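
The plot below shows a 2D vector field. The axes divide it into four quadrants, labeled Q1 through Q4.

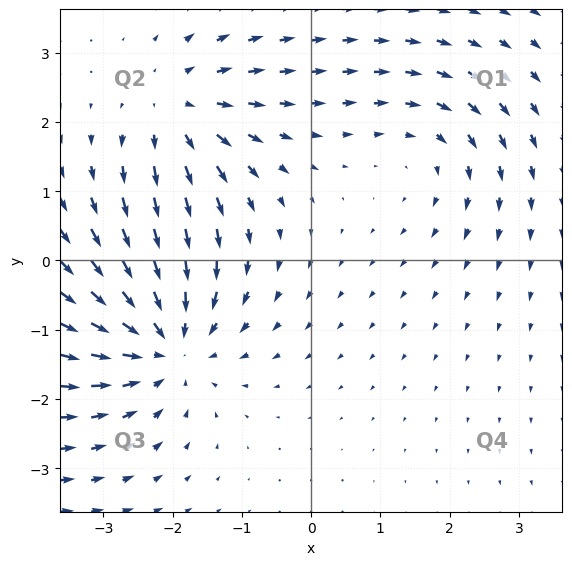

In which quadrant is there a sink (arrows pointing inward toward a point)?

The sink sits at approximately (-2.1, -1.2), which lies in quadrant Q3. The divergence there is about -4, negative as expected for a sink.

Q3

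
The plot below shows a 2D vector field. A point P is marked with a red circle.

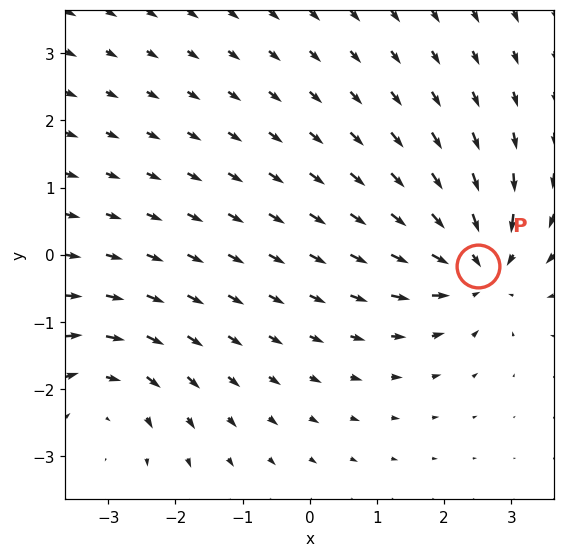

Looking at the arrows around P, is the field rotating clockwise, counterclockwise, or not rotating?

not rotating

Near P at (2.5, -0.2) the arrows show no circulation. The curl there is ≈0.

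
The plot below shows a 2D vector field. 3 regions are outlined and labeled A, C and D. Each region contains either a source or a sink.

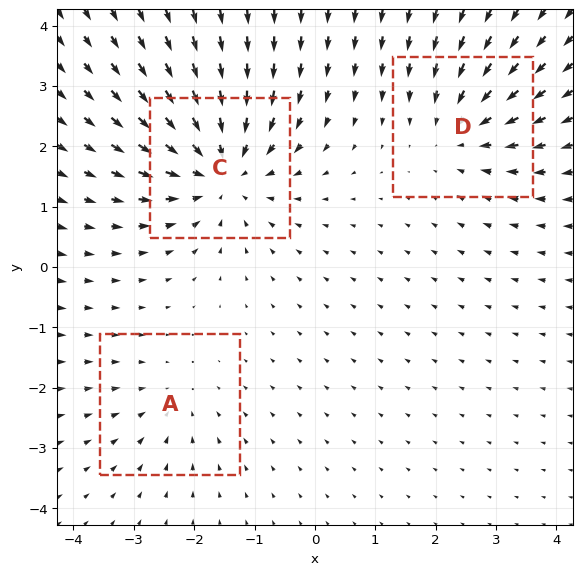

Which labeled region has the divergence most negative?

C

Divergence at each region's feature centre — A: about -2, C: about -5, D: about -3. Region C is most negative.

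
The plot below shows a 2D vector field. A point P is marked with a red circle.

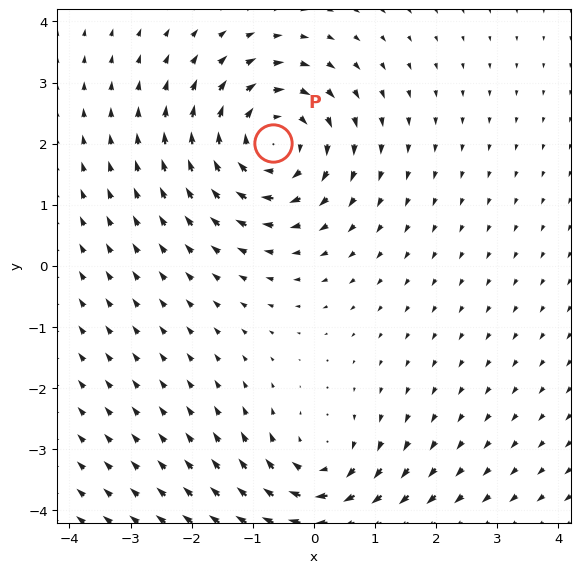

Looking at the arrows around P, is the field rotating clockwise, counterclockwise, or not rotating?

Near P at (-0.7, 2.0) the arrows circulate clockwise. The curl (z-component) there is about -5; negative curl means clockwise rotation.

clockwise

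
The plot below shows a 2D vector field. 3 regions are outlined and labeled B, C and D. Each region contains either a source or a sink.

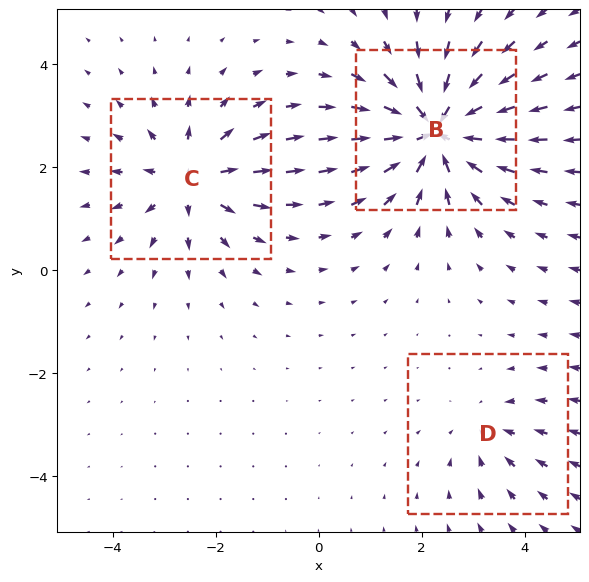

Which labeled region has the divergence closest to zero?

Divergence at each region's feature centre — B: about -6, C: about +4, D: about -2. Region D is closest to zero.

D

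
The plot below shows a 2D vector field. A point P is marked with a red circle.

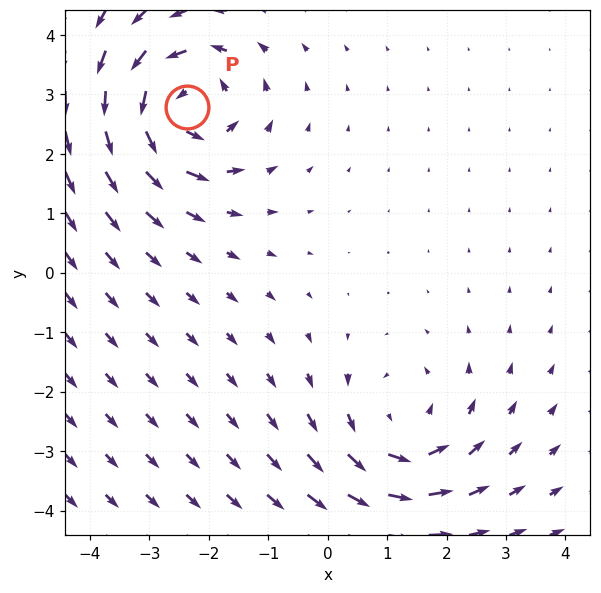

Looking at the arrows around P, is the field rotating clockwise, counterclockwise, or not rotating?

Near P at (-2.4, 2.8) the arrows circulate counterclockwise. The curl (z-component) there is about +5; positive curl means counterclockwise rotation.

counterclockwise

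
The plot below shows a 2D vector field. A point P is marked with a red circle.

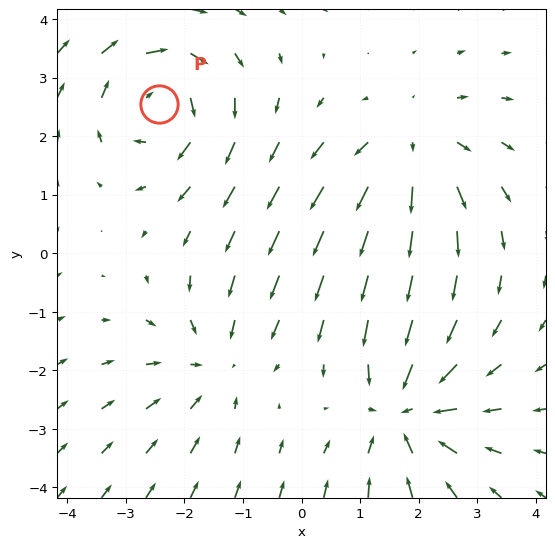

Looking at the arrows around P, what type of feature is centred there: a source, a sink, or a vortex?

At P (-2.4, 2.6) the arrows circulate clockwise. Divergence ≈0, curl about -5 — near-zero divergence with nonzero curl is a vortex.

vortex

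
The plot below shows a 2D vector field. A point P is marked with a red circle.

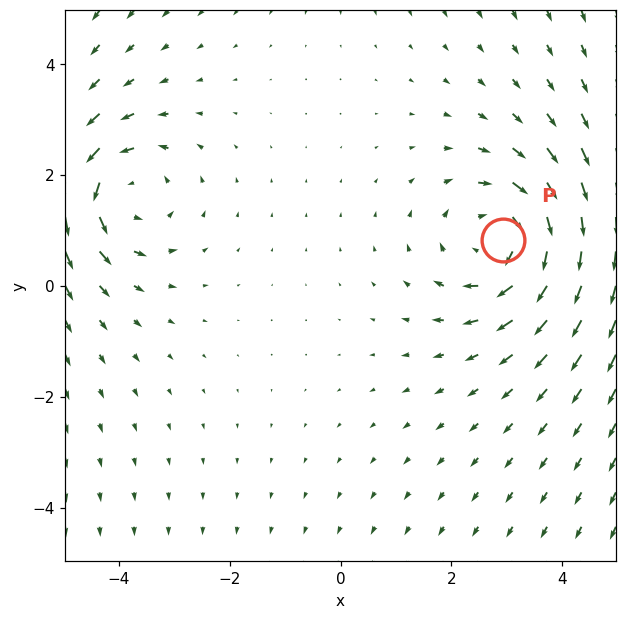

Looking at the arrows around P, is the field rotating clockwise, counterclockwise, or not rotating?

Near P at (2.9, 0.8) the arrows circulate clockwise. The curl (z-component) there is about -3; negative curl means clockwise rotation.

clockwise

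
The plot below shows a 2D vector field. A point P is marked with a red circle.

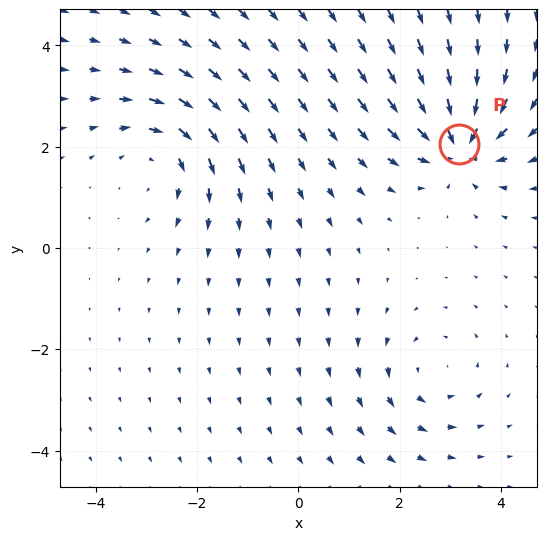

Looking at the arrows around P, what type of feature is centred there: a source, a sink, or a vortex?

At P (3.2, 2.1) the arrows converge inward. Divergence about -6, curl ≈0 — negative divergence with near-zero curl is a sink.

sink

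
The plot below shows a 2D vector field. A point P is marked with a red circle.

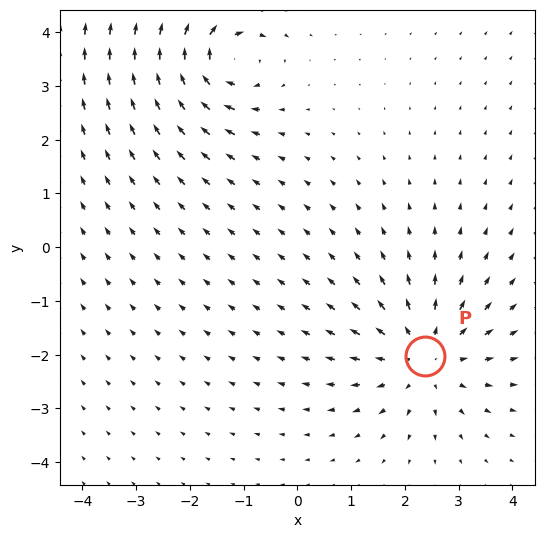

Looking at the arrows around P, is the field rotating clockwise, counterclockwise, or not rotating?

not rotating

Near P at (2.4, -2.0) the arrows show no circulation. The curl there is ≈0.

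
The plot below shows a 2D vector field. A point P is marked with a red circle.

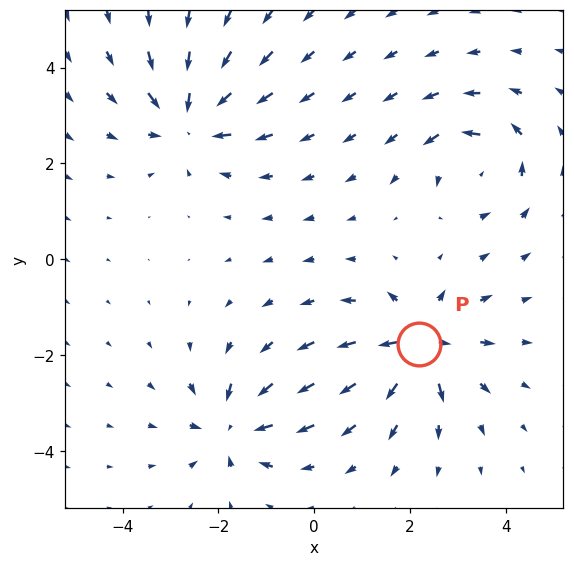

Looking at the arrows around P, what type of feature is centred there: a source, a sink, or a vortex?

At P (2.2, -1.8) the arrows spread outward. Divergence about +7, curl ≈0 — positive divergence with near-zero curl is a source.

source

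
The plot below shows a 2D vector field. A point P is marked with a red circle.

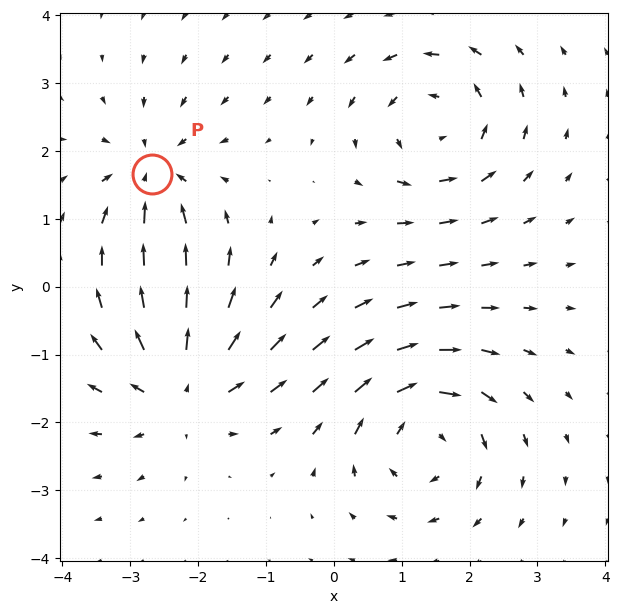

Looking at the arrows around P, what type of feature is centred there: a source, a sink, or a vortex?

sink

At P (-2.7, 1.7) the arrows converge inward. Divergence about -5, curl ≈0 — negative divergence with near-zero curl is a sink.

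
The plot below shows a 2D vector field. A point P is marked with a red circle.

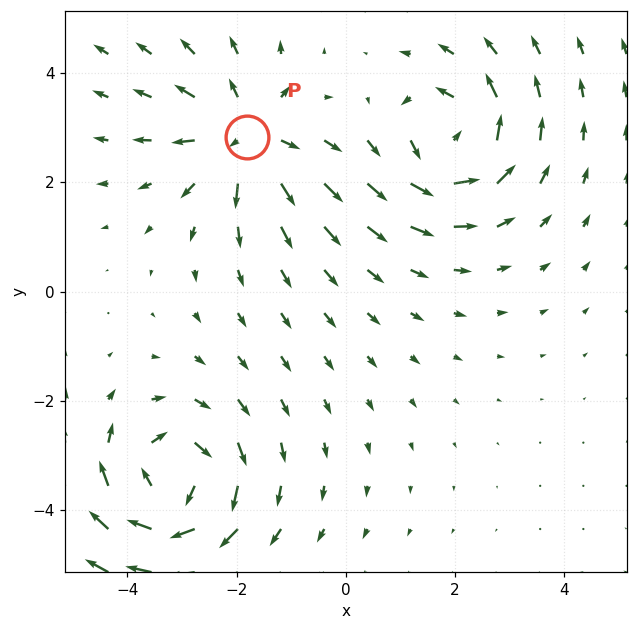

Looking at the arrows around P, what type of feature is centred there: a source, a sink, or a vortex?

At P (-1.8, 2.8) the arrows spread outward. Divergence about +4, curl ≈0 — positive divergence with near-zero curl is a source.

source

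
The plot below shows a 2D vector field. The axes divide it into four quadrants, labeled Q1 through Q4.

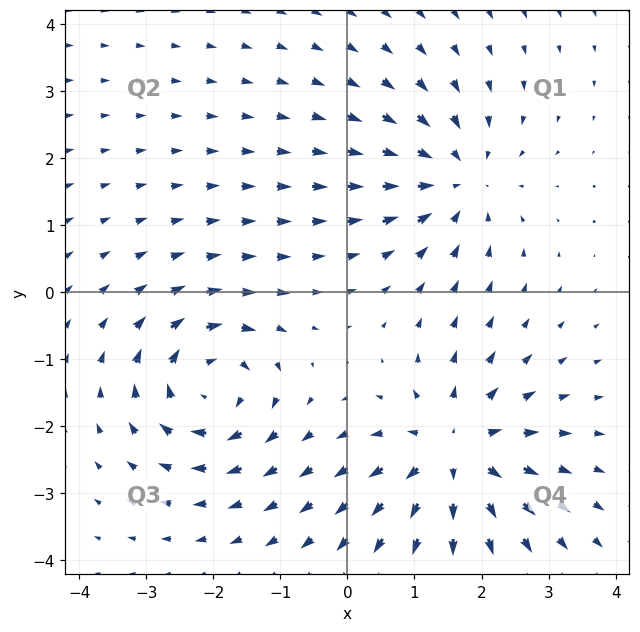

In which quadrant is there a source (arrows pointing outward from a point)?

Q4

The source sits at approximately (1.6, -2.4), which lies in quadrant Q4. The divergence there is about +6, positive as expected for a source.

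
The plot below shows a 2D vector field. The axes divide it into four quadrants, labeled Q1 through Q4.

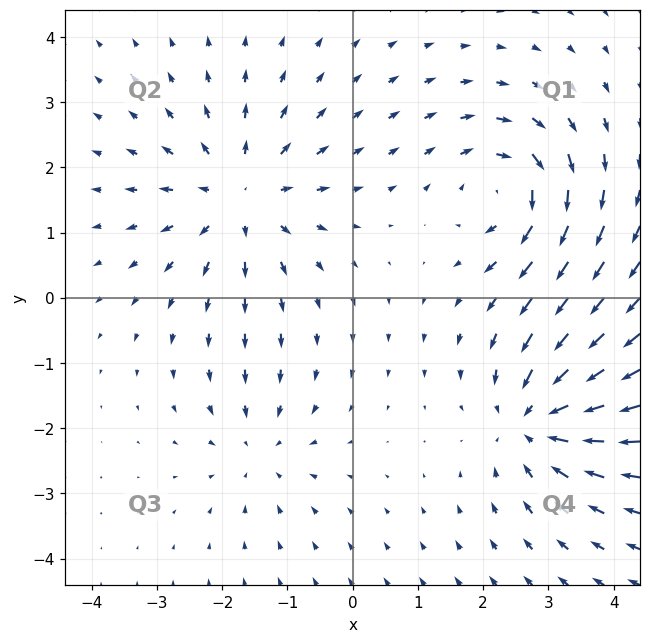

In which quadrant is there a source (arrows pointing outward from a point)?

Q2

The source sits at approximately (-1.7, 1.5), which lies in quadrant Q2. The divergence there is about +4, positive as expected for a source.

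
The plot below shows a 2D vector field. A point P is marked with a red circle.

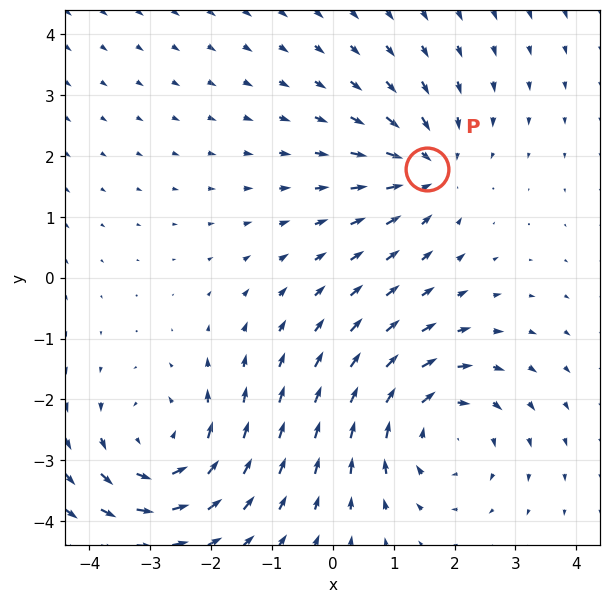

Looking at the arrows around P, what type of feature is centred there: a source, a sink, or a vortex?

sink

At P (1.6, 1.8) the arrows converge inward. Divergence about -4, curl ≈0 — negative divergence with near-zero curl is a sink.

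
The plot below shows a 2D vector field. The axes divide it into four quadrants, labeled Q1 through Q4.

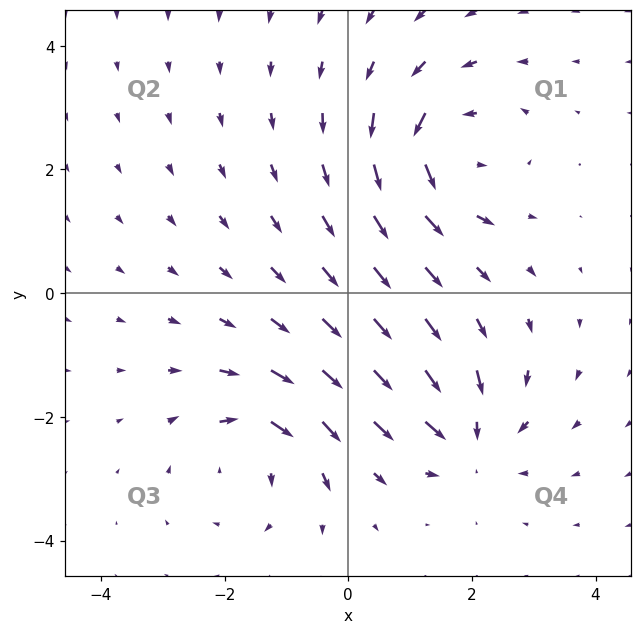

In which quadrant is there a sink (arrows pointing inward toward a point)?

Q4

The sink sits at approximately (1.9, -2.3), which lies in quadrant Q4. The divergence there is about -5, negative as expected for a sink.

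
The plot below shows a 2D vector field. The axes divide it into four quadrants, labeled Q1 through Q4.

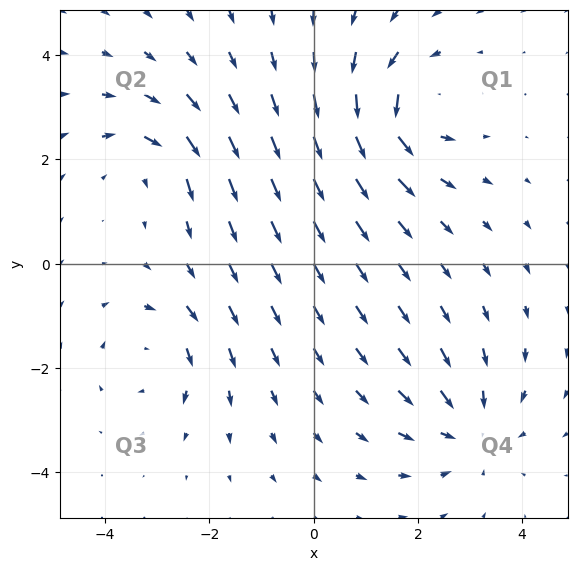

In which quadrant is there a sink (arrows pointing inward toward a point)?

Q4

The sink sits at approximately (3.0, -3.2), which lies in quadrant Q4. The divergence there is about -4, negative as expected for a sink.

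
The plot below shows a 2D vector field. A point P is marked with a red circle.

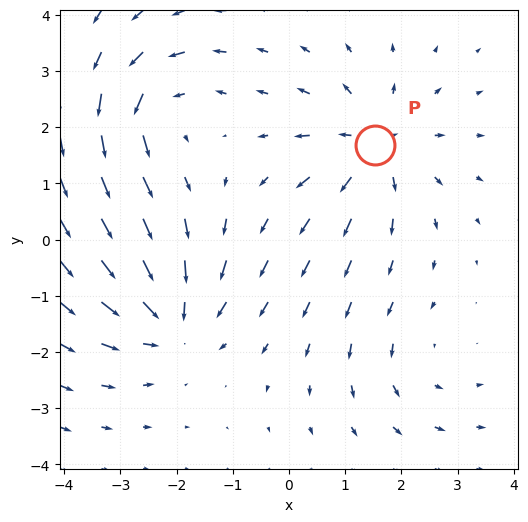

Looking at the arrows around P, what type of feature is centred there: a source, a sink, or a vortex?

source

At P (1.5, 1.7) the arrows spread outward. Divergence about +5, curl ≈0 — positive divergence with near-zero curl is a source.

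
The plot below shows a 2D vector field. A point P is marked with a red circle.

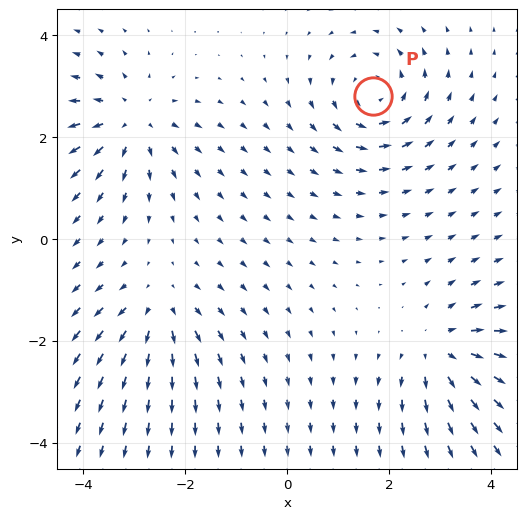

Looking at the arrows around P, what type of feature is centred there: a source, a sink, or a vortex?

vortex

At P (1.7, 2.8) the arrows circulate counterclockwise. Divergence ≈0, curl about +5 — near-zero divergence with nonzero curl is a vortex.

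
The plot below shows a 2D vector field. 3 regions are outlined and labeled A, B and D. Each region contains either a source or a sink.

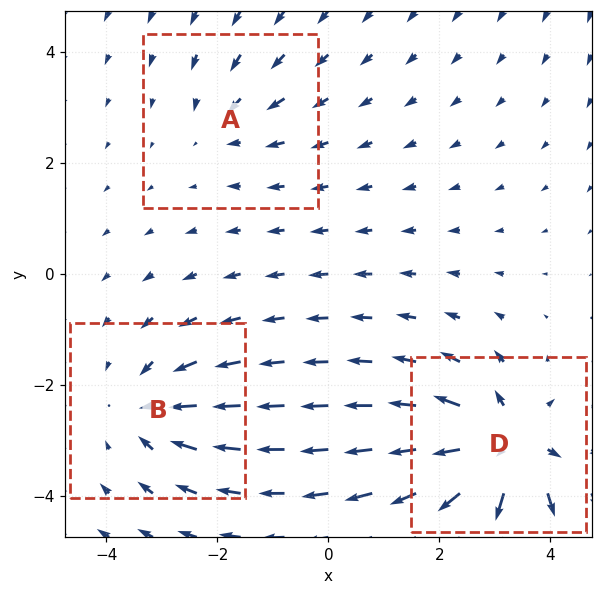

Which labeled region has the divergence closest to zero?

Divergence at each region's feature centre — A: about -2, B: about -3, D: about +6. Region A is closest to zero.

A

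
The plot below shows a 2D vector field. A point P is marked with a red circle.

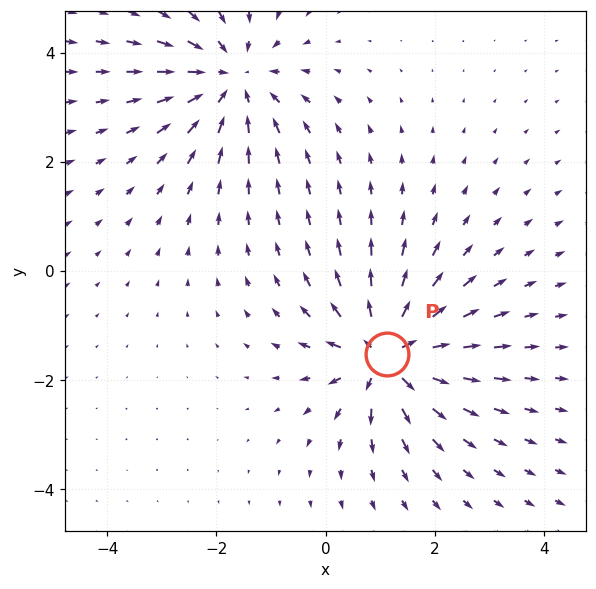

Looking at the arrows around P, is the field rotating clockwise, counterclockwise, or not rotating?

not rotating

Near P at (1.1, -1.5) the arrows show no circulation. The curl there is ≈0.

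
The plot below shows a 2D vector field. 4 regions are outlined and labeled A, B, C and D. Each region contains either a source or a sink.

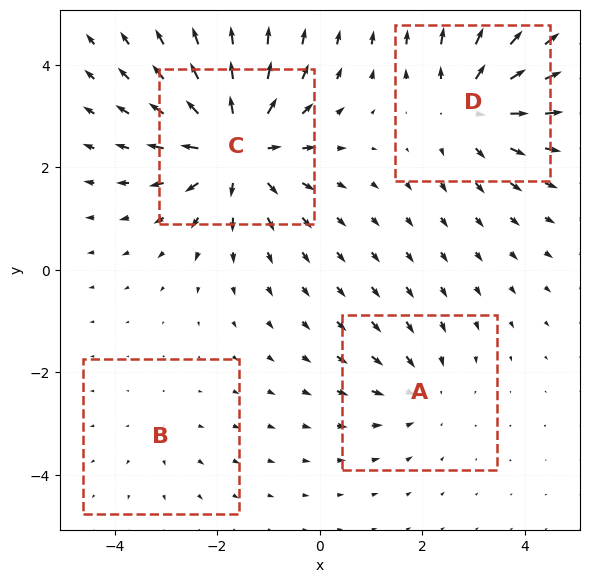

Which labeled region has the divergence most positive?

C

Divergence at each region's feature centre — A: about -3, B: about +2, C: about +7, D: about +5. Region C is most positive.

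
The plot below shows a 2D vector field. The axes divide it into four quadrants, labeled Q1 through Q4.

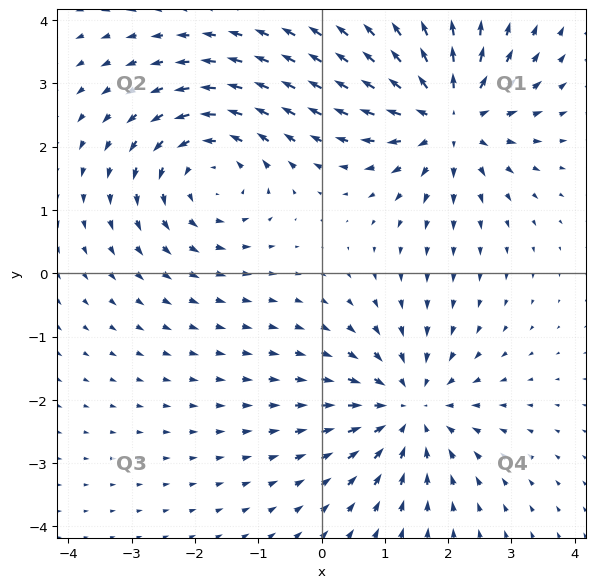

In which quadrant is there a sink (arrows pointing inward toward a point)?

The sink sits at approximately (1.4, -2.1), which lies in quadrant Q4. The divergence there is about -4, negative as expected for a sink.

Q4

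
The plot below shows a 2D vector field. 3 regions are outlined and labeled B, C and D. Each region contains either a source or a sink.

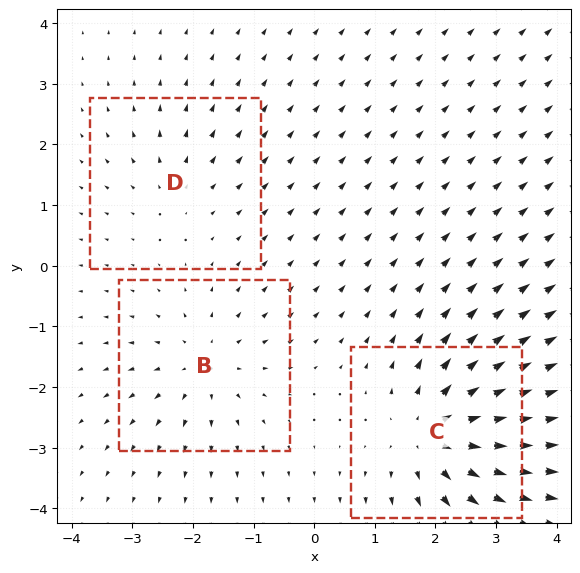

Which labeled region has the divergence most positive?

C

Divergence at each region's feature centre — B: about +3, C: about +5, D: about +2. Region C is most positive.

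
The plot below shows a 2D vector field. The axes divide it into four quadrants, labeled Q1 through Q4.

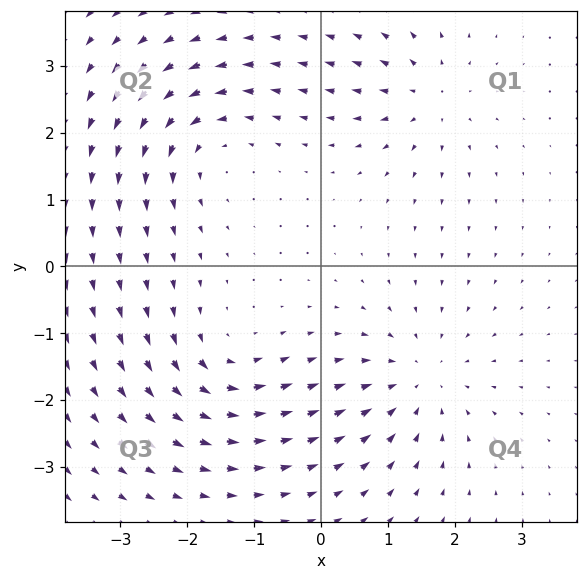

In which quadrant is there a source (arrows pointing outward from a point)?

Q1

The source sits at approximately (1.6, 2.5), which lies in quadrant Q1. The divergence there is about +4, positive as expected for a source.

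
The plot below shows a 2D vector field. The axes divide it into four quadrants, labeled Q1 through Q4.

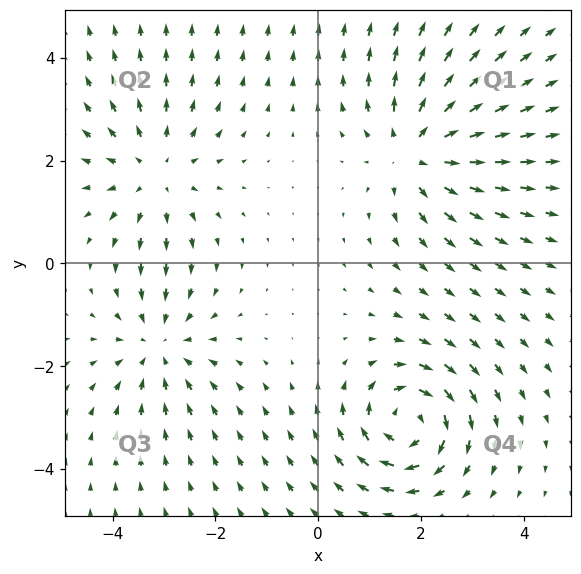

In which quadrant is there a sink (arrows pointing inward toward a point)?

Q3

The sink sits at approximately (-3.1, -1.6), which lies in quadrant Q3. The divergence there is about -3, negative as expected for a sink.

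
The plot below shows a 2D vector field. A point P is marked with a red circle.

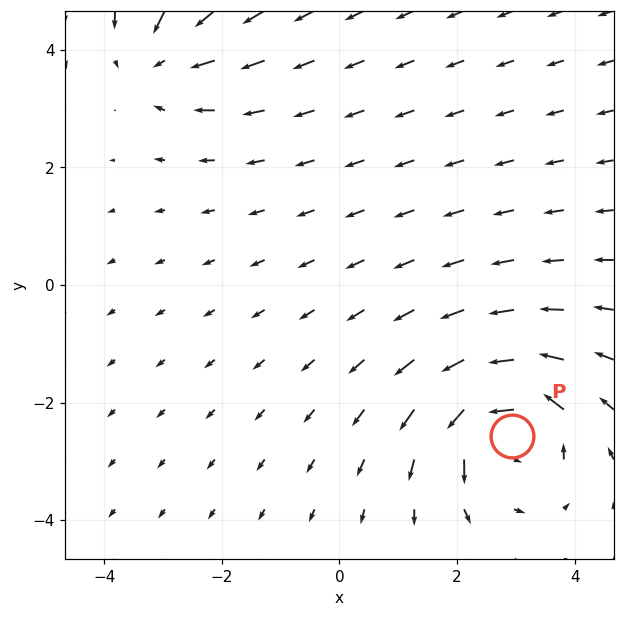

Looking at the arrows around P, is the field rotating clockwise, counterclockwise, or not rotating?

Near P at (2.9, -2.6) the arrows circulate counterclockwise. The curl (z-component) there is about +6; positive curl means counterclockwise rotation.

counterclockwise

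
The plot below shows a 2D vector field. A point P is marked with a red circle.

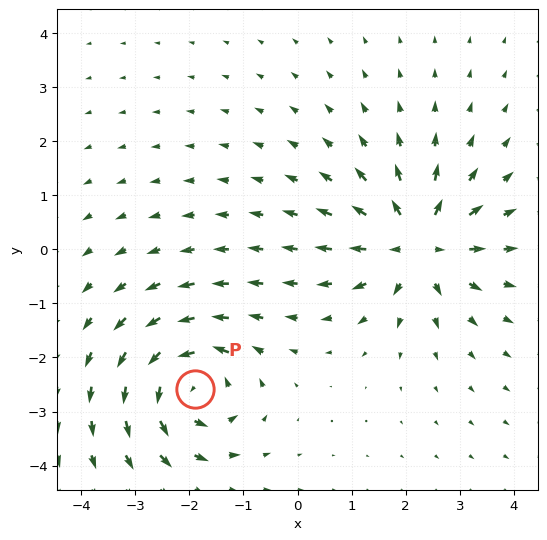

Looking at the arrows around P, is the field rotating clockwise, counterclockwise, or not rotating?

Near P at (-1.9, -2.6) the arrows circulate counterclockwise. The curl (z-component) there is about +6; positive curl means counterclockwise rotation.

counterclockwise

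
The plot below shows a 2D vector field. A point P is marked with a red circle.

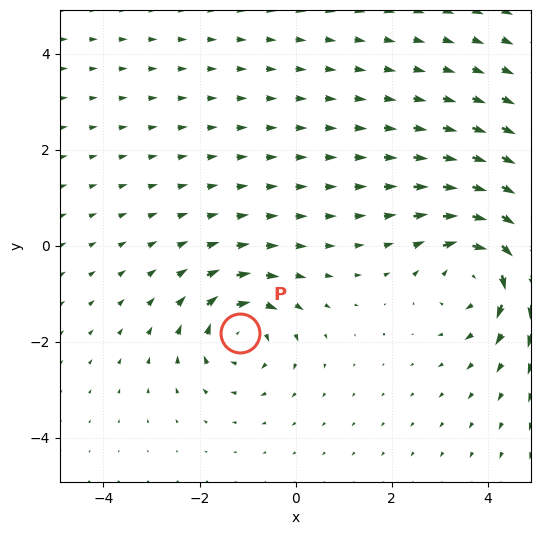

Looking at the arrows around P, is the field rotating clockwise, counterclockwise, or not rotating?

Near P at (-1.2, -1.8) the arrows circulate clockwise. The curl (z-component) there is about -5; negative curl means clockwise rotation.

clockwise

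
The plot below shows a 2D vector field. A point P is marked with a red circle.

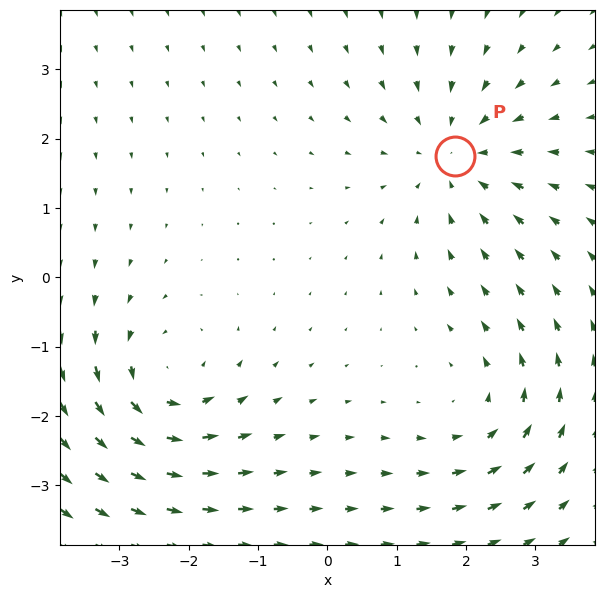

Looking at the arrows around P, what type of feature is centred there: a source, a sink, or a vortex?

sink

At P (1.8, 1.8) the arrows converge inward. Divergence about -3, curl ≈0 — negative divergence with near-zero curl is a sink.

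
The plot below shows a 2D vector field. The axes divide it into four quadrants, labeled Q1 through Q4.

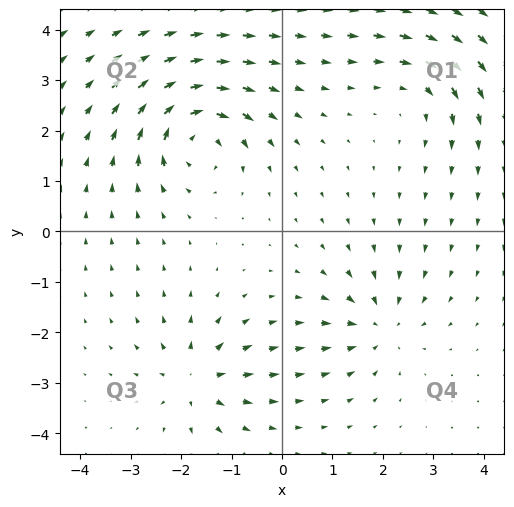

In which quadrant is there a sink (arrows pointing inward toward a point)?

The sink sits at approximately (1.9, -1.9), which lies in quadrant Q4. The divergence there is about -4, negative as expected for a sink.

Q4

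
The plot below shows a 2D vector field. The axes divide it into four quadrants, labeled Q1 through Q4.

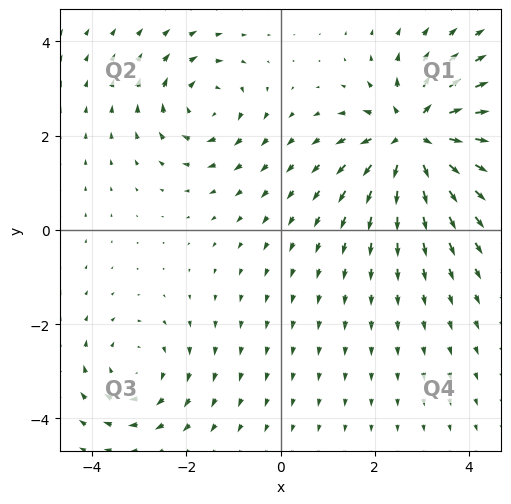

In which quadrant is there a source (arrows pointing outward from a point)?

The source sits at approximately (2.9, 2.0), which lies in quadrant Q1. The divergence there is about +5, positive as expected for a source.

Q1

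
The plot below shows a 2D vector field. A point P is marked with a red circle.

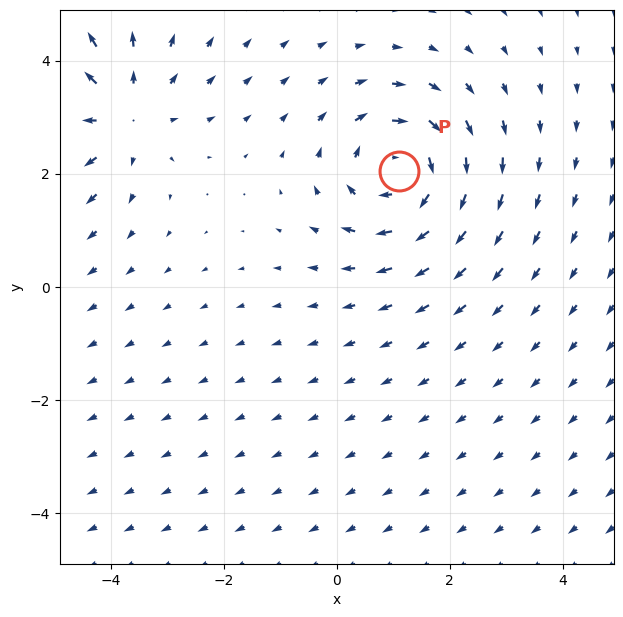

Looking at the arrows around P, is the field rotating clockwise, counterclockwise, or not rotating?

clockwise

Near P at (1.1, 2.0) the arrows circulate clockwise. The curl (z-component) there is about -5; negative curl means clockwise rotation.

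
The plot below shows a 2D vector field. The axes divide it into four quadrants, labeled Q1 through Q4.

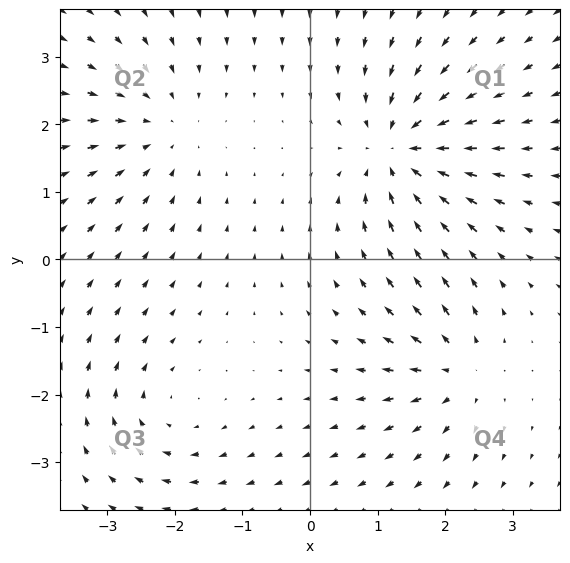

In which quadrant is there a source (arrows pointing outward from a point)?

The source sits at approximately (2.2, -1.7), which lies in quadrant Q4. The divergence there is about +4, positive as expected for a source.

Q4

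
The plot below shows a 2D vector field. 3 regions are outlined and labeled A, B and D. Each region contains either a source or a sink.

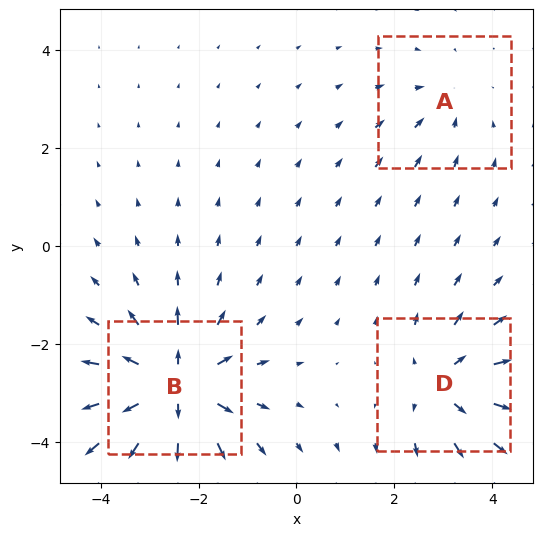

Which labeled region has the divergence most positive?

Divergence at each region's feature centre — A: about -2, B: about +6, D: about +3. Region B is most positive.

B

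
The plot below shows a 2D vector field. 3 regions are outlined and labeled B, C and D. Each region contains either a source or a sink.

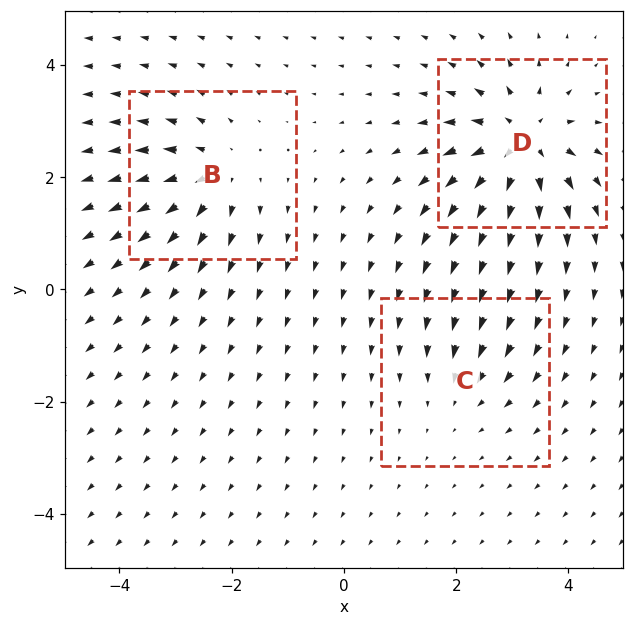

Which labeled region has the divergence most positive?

D

Divergence at each region's feature centre — B: about +4, C: about -2, D: about +6. Region D is most positive.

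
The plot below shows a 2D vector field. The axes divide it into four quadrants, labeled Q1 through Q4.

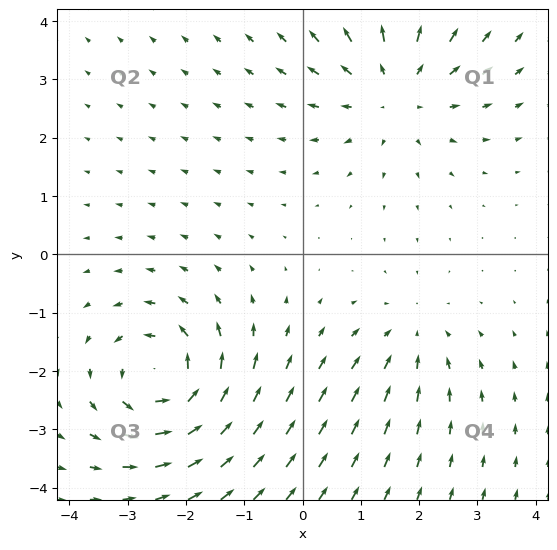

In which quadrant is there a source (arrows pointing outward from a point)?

The source sits at approximately (1.6, 2.8), which lies in quadrant Q1. The divergence there is about +4, positive as expected for a source.

Q1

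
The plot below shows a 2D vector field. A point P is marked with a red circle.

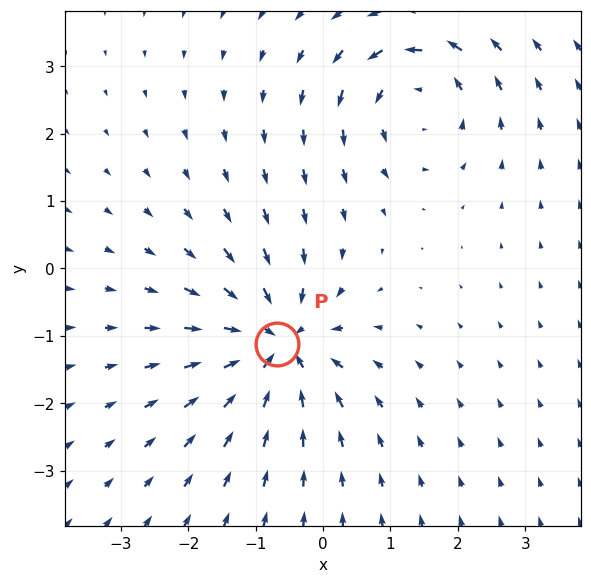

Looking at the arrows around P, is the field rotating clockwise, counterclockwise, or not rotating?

Near P at (-0.7, -1.1) the arrows show no circulation. The curl there is ≈0.

not rotating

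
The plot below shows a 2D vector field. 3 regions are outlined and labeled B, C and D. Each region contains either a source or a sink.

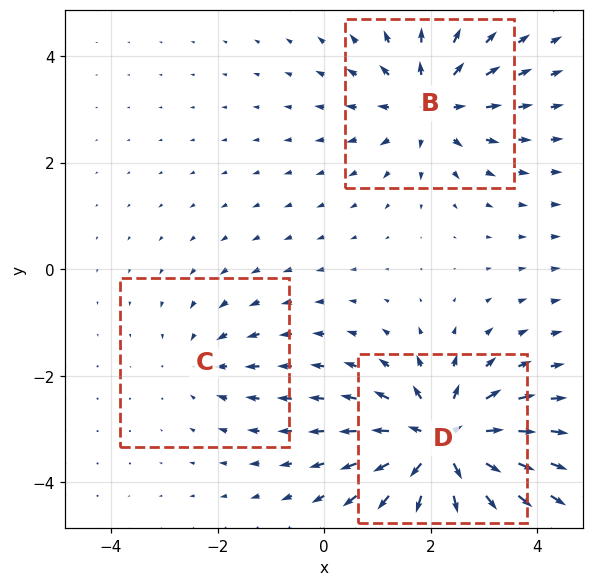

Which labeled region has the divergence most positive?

D

Divergence at each region's feature centre — B: about +4, C: about -2, D: about +6. Region D is most positive.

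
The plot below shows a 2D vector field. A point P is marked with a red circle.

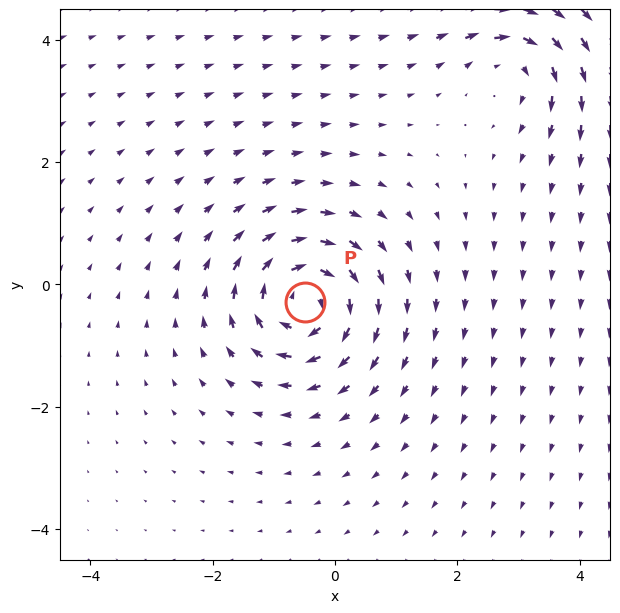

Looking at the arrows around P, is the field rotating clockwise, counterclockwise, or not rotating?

Near P at (-0.5, -0.3) the arrows circulate clockwise. The curl (z-component) there is about -7; negative curl means clockwise rotation.

clockwise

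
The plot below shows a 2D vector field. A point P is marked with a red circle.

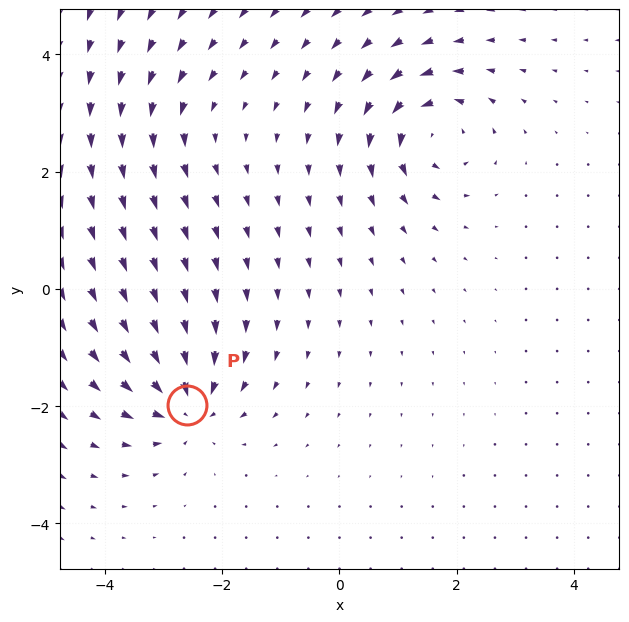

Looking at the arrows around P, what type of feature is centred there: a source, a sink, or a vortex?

At P (-2.6, -2.0) the arrows converge inward. Divergence about -6, curl ≈0 — negative divergence with near-zero curl is a sink.

sink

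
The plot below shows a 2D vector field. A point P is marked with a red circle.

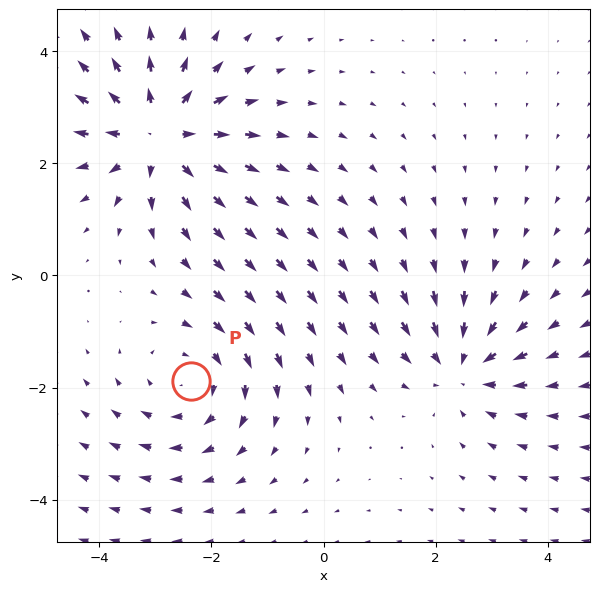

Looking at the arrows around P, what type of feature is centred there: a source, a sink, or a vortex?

At P (-2.4, -1.9) the arrows circulate clockwise. Divergence ≈0, curl about -3 — near-zero divergence with nonzero curl is a vortex.

vortex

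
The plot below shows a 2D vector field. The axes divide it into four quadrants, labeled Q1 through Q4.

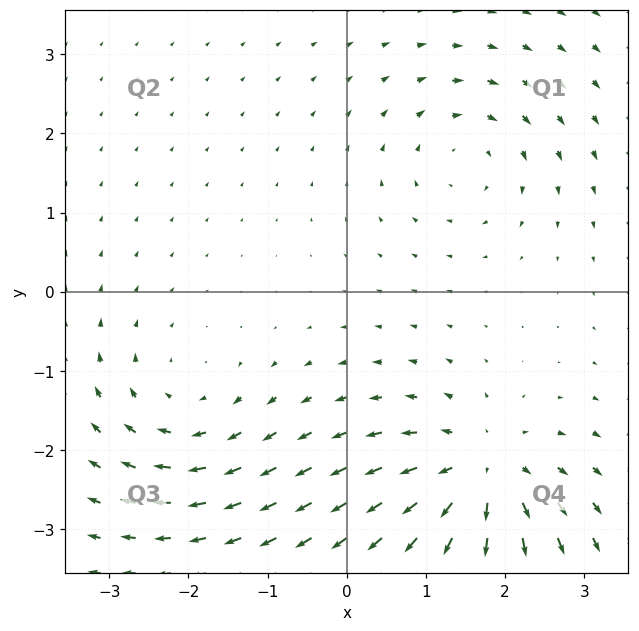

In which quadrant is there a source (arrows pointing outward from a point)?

The source sits at approximately (1.7, -2.3), which lies in quadrant Q4. The divergence there is about +6, positive as expected for a source.

Q4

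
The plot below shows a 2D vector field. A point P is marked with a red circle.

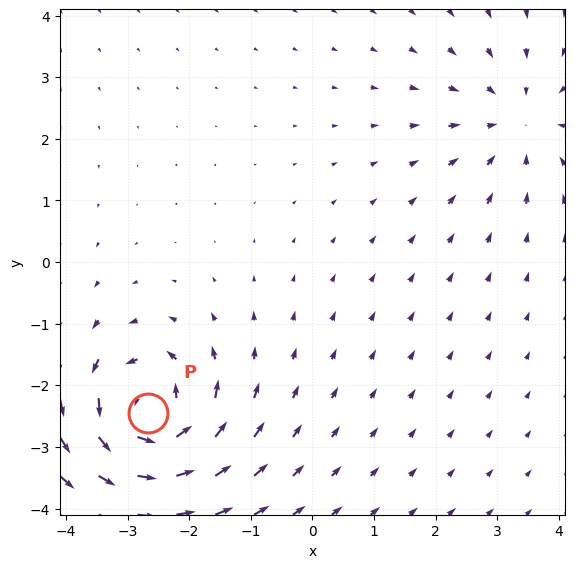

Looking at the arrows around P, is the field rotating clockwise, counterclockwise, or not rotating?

Near P at (-2.7, -2.4) the arrows circulate counterclockwise. The curl (z-component) there is about +6; positive curl means counterclockwise rotation.

counterclockwise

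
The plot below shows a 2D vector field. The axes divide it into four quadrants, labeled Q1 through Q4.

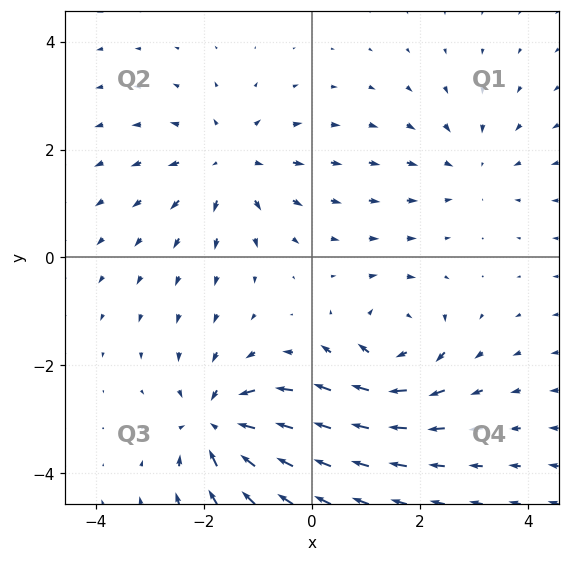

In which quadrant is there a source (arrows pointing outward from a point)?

Q2

The source sits at approximately (-1.5, 1.8), which lies in quadrant Q2. The divergence there is about +3, positive as expected for a source.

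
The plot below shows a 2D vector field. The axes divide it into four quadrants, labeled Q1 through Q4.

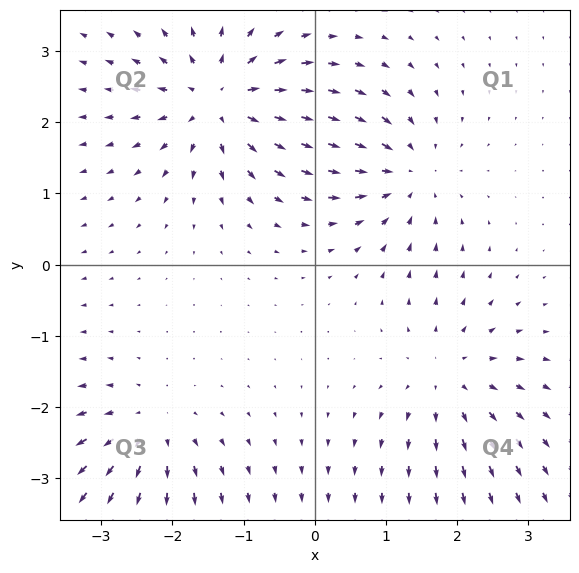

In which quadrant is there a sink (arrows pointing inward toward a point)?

Q1

The sink sits at approximately (1.3, 1.3), which lies in quadrant Q1. The divergence there is about -5, negative as expected for a sink.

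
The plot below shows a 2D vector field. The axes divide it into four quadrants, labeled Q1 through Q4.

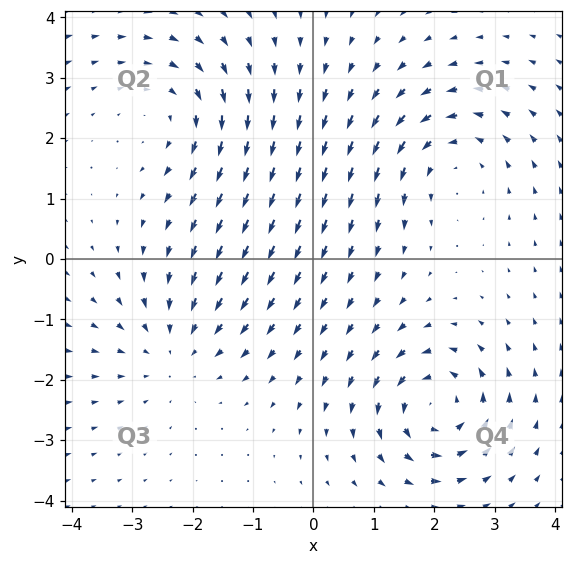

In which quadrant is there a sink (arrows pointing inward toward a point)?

Q3

The sink sits at approximately (-2.3, -1.5), which lies in quadrant Q3. The divergence there is about -3, negative as expected for a sink.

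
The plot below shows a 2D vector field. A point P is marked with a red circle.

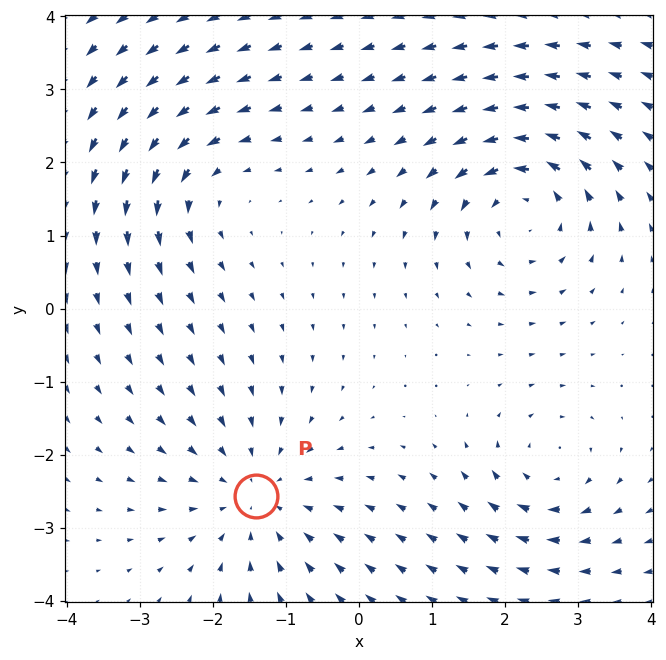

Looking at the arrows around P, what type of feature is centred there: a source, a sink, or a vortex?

At P (-1.4, -2.6) the arrows converge inward. Divergence about -3, curl ≈0 — negative divergence with near-zero curl is a sink.

sink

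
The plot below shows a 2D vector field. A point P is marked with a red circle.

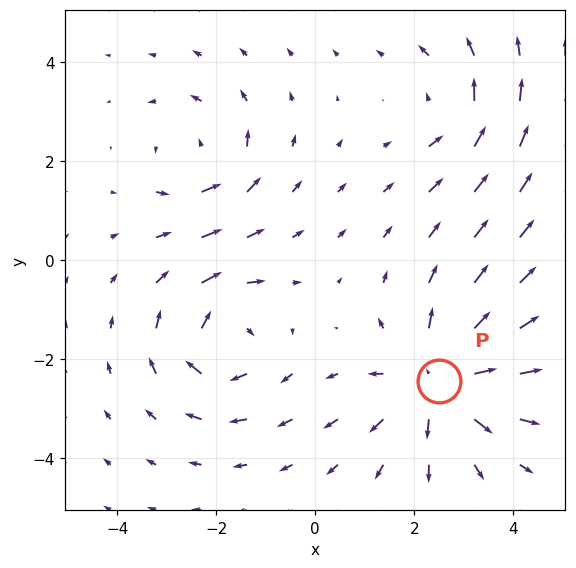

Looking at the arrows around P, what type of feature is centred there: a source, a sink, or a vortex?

At P (2.5, -2.4) the arrows spread outward. Divergence about +4, curl ≈0 — positive divergence with near-zero curl is a source.

source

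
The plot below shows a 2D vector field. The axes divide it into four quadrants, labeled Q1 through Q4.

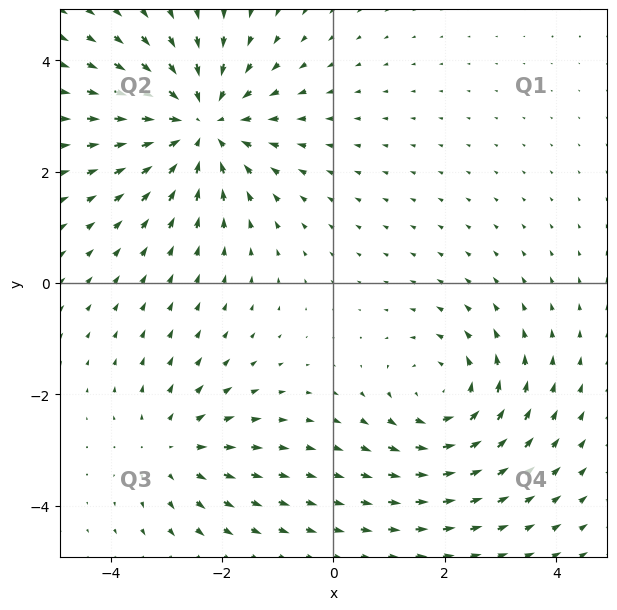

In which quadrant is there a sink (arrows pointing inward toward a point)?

The sink sits at approximately (-2.4, 2.8), which lies in quadrant Q2. The divergence there is about -4, negative as expected for a sink.

Q2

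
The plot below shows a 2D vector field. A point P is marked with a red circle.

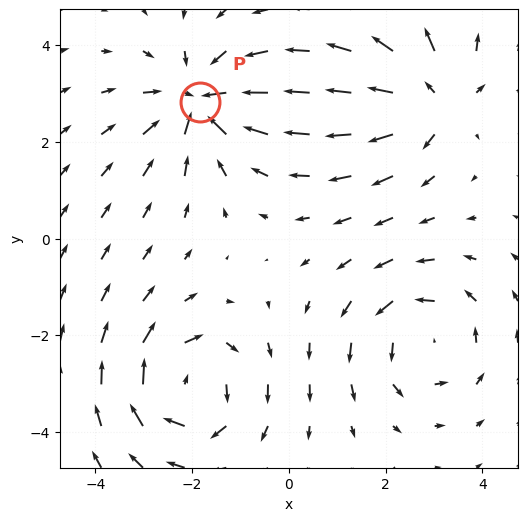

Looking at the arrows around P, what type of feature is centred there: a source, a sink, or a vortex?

At P (-1.8, 2.8) the arrows converge inward. Divergence about -4, curl ≈0 — negative divergence with near-zero curl is a sink.

sink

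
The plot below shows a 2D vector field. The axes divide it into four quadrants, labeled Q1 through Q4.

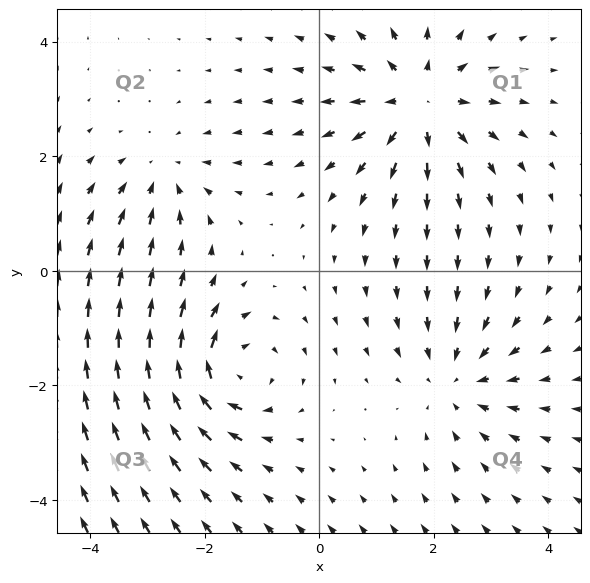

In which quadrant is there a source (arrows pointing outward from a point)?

Q1

The source sits at approximately (1.7, 2.9), which lies in quadrant Q1. The divergence there is about +5, positive as expected for a source.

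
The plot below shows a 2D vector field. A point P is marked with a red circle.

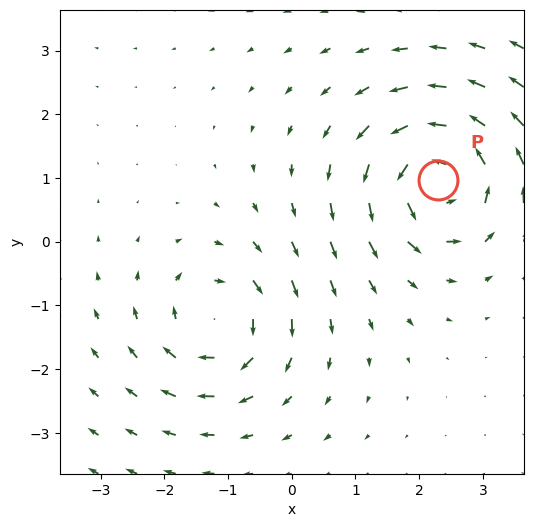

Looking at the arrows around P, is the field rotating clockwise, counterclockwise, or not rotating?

Near P at (2.3, 1.0) the arrows circulate counterclockwise. The curl (z-component) there is about +7; positive curl means counterclockwise rotation.

counterclockwise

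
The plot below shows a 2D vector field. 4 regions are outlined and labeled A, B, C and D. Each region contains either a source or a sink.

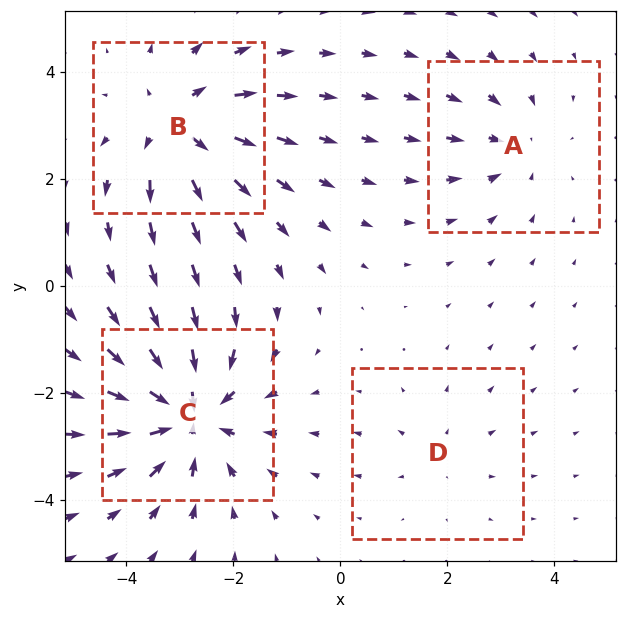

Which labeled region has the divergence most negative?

Divergence at each region's feature centre — A: about -3, B: about +5, C: about -6, D: about +2. Region C is most negative.

C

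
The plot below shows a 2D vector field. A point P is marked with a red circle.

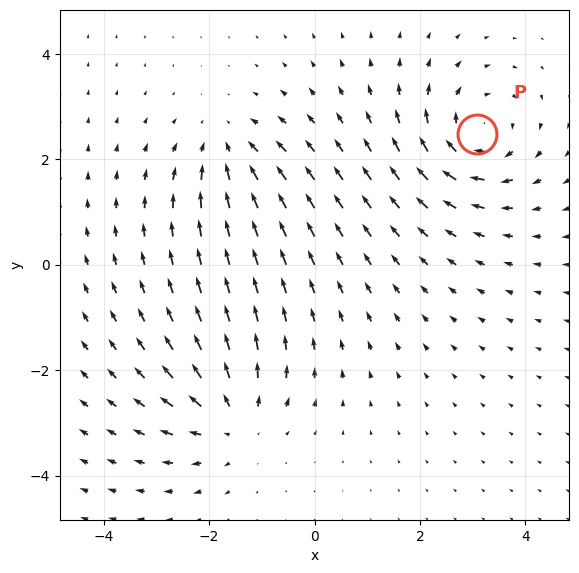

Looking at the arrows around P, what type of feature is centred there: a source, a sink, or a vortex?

At P (3.1, 2.5) the arrows circulate clockwise. Divergence ≈0, curl about -5 — near-zero divergence with nonzero curl is a vortex.

vortex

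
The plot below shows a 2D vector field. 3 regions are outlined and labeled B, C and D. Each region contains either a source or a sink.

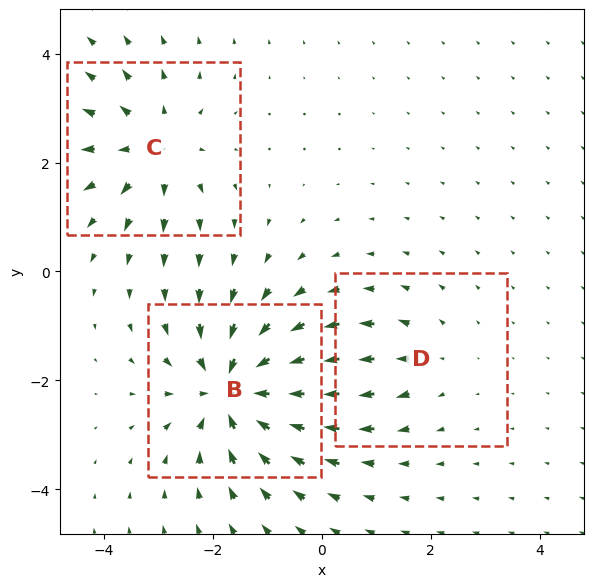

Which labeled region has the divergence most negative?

Divergence at each region's feature centre — B: about -5, C: about +3, D: about +2. Region B is most negative.

B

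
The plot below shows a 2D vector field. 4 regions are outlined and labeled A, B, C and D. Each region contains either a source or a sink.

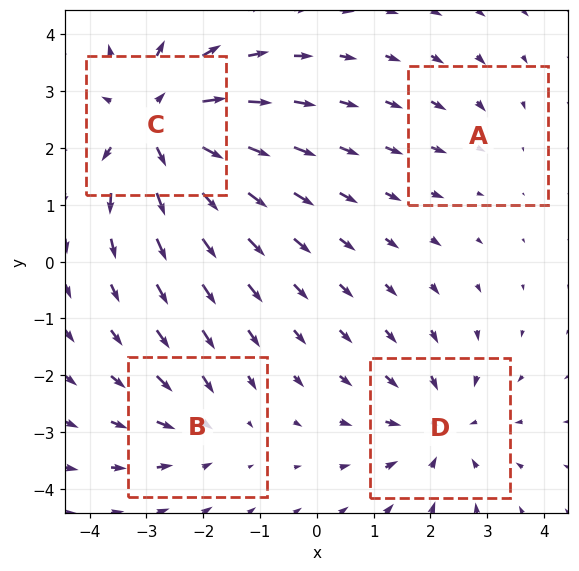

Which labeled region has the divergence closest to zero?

Divergence at each region's feature centre — A: about -2, B: about -3, C: about +6, D: about -4. Region A is closest to zero.

A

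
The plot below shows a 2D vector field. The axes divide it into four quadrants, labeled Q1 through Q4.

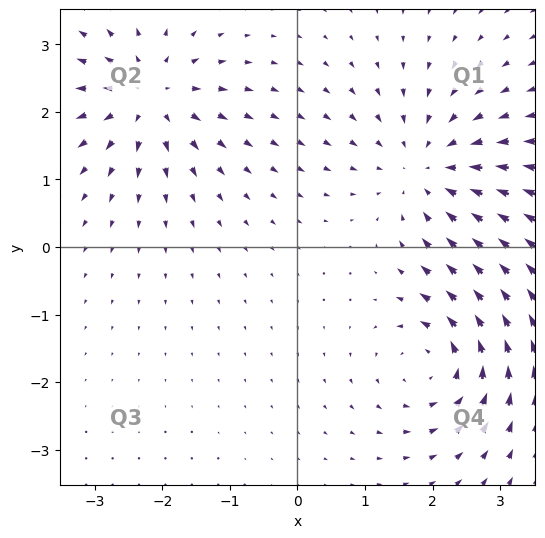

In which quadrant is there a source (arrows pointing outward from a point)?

Q2

The source sits at approximately (-2.2, 2.2), which lies in quadrant Q2. The divergence there is about +6, positive as expected for a source.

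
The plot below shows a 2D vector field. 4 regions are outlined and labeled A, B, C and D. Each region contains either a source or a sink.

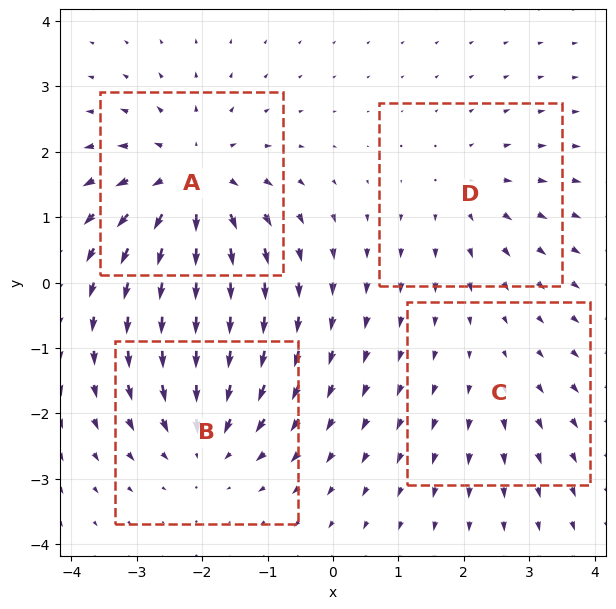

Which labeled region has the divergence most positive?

Divergence at each region's feature centre — A: about +6, B: about -5, C: about +2, D: about +3. Region A is most positive.

A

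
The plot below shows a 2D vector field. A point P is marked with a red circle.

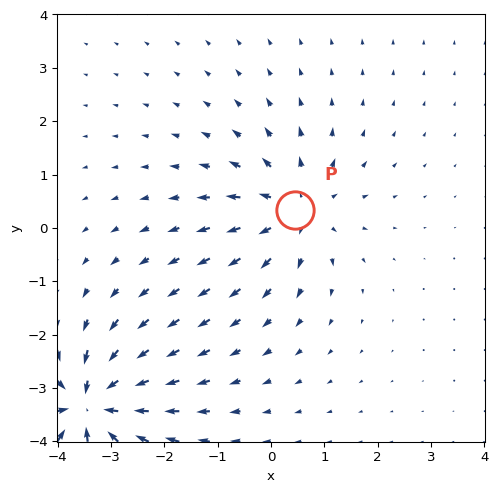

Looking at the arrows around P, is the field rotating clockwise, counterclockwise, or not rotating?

Near P at (0.4, 0.3) the arrows show no circulation. The curl there is ≈0.

not rotating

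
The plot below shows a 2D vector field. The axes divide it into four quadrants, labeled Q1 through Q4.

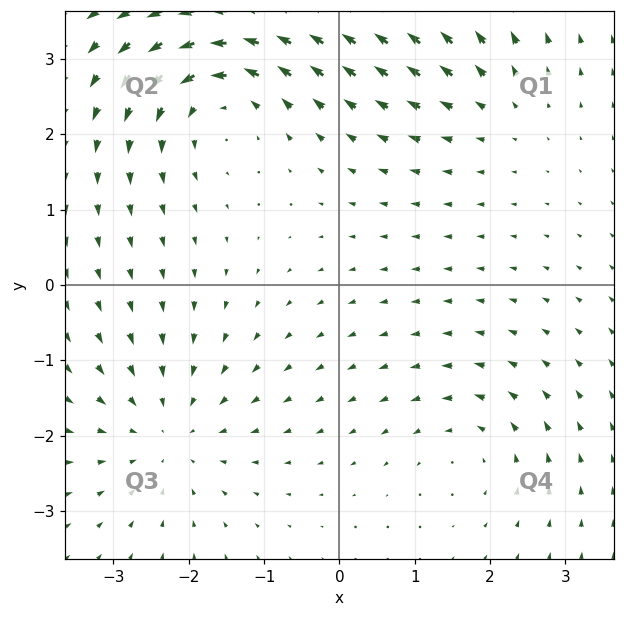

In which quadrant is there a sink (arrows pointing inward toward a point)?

The sink sits at approximately (-2.3, -2.0), which lies in quadrant Q3. The divergence there is about -3, negative as expected for a sink.

Q3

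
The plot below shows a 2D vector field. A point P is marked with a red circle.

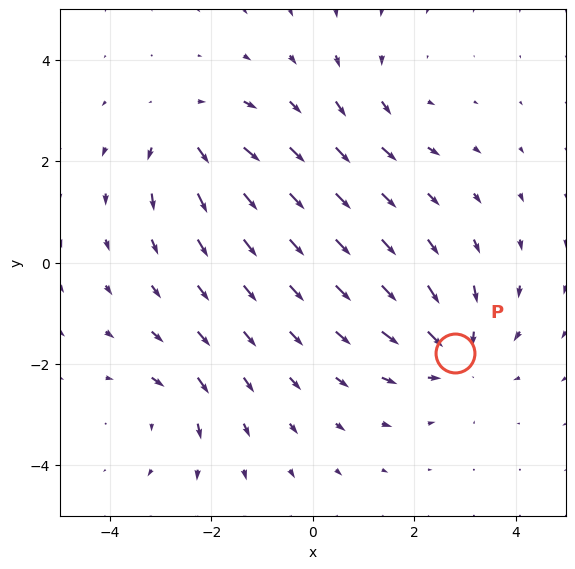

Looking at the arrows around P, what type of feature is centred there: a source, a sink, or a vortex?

At P (2.8, -1.8) the arrows converge inward. Divergence about -4, curl ≈0 — negative divergence with near-zero curl is a sink.

sink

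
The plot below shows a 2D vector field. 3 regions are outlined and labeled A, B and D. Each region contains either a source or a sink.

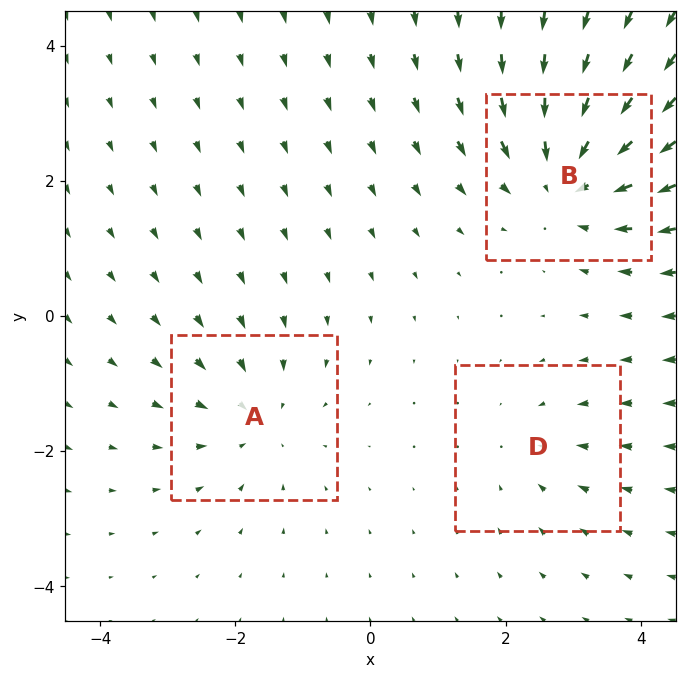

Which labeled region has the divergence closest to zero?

D

Divergence at each region's feature centre — A: about -3, B: about -4, D: about -2. Region D is closest to zero.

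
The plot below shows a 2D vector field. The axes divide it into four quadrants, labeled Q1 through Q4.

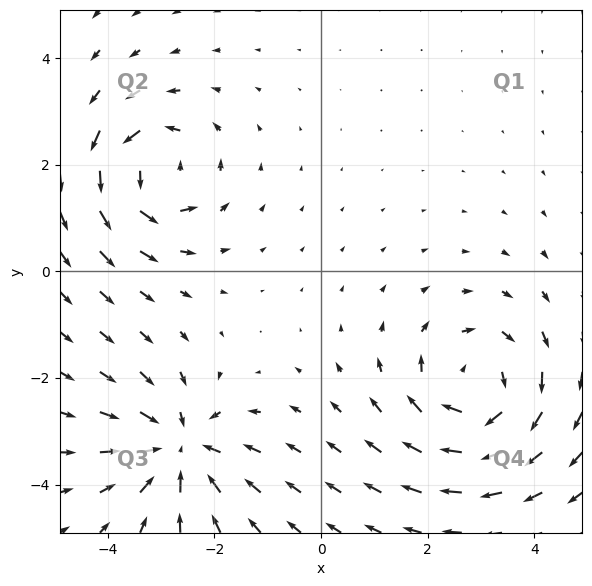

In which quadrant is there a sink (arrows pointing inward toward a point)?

Q3

The sink sits at approximately (-2.6, -3.3), which lies in quadrant Q3. The divergence there is about -4, negative as expected for a sink.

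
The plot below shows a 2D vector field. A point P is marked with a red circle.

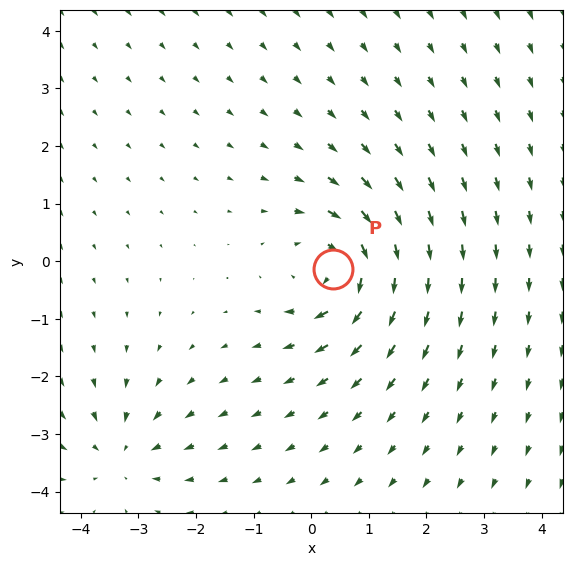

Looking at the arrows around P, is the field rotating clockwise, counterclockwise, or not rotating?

clockwise

Near P at (0.4, -0.1) the arrows circulate clockwise. The curl (z-component) there is about -5; negative curl means clockwise rotation.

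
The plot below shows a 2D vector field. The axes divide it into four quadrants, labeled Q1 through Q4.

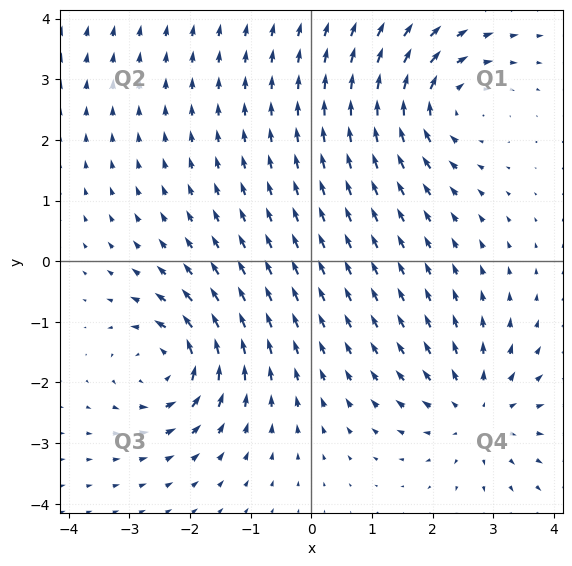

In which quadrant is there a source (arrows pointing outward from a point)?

The source sits at approximately (2.7, -2.5), which lies in quadrant Q4. The divergence there is about +3, positive as expected for a source.

Q4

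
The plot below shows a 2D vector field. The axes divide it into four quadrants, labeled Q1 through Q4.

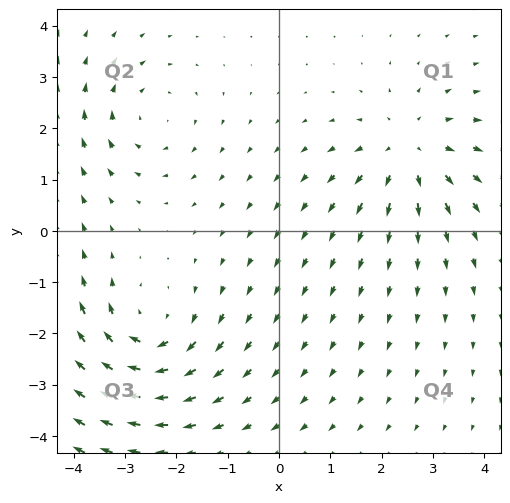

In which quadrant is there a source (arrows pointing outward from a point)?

Q1

The source sits at approximately (2.5, 1.6), which lies in quadrant Q1. The divergence there is about +3, positive as expected for a source.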